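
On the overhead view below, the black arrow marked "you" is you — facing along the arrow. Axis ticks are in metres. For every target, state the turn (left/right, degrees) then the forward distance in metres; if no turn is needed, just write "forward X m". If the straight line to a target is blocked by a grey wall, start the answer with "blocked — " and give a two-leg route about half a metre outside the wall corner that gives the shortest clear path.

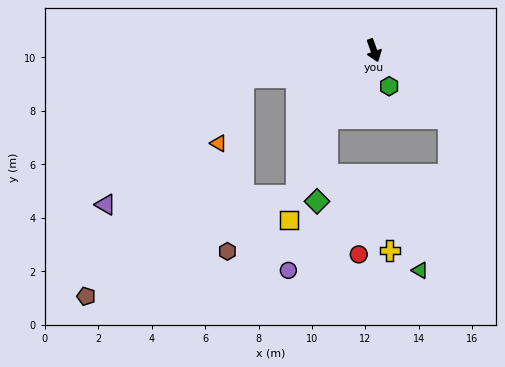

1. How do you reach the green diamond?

blocked — turn right 55°, forward 3.1 m, then turn left 29°, forward 3.1 m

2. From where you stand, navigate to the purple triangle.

blocked — turn right 98°, forward 5.0 m, then turn left 31°, forward 7.0 m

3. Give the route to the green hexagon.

turn left 4°, forward 1.5 m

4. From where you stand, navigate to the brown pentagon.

blocked — turn right 98°, forward 5.0 m, then turn left 43°, forward 10.1 m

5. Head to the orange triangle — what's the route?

blocked — turn right 98°, forward 5.0 m, then turn left 58°, forward 2.6 m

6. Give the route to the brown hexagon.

blocked — turn right 98°, forward 5.0 m, then turn left 73°, forward 6.5 m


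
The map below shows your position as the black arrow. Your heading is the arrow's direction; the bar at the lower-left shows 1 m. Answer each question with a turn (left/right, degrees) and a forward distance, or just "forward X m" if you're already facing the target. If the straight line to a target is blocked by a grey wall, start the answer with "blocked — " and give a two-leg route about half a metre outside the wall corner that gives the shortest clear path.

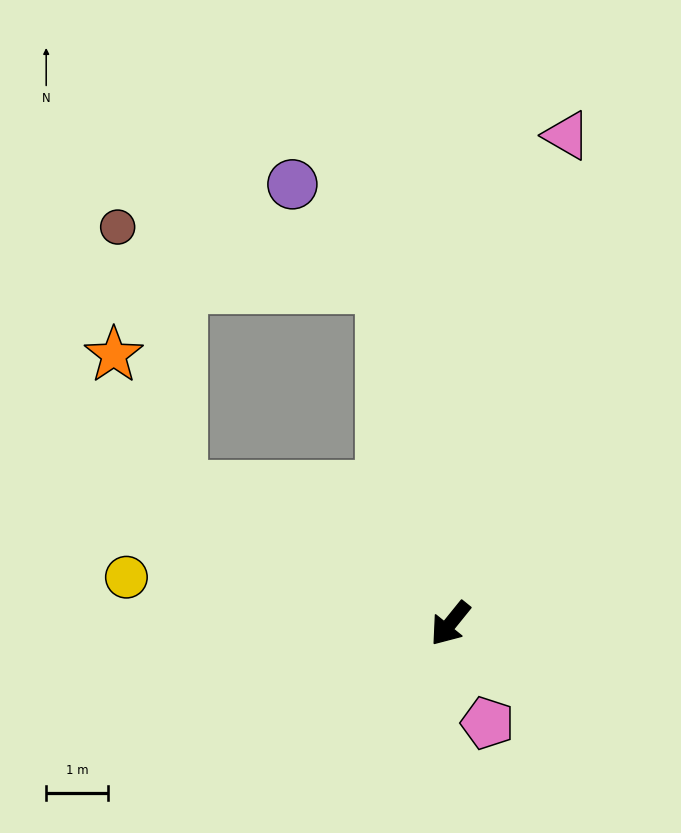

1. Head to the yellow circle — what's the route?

turn right 59°, forward 5.3 m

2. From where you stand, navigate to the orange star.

blocked — turn right 78°, forward 4.9 m, then turn right 36°, forward 2.4 m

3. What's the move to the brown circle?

blocked — turn right 129°, forward 5.6 m, then turn left 65°, forward 4.4 m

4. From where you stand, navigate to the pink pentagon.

turn left 59°, forward 1.7 m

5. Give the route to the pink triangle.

turn right 154°, forward 8.2 m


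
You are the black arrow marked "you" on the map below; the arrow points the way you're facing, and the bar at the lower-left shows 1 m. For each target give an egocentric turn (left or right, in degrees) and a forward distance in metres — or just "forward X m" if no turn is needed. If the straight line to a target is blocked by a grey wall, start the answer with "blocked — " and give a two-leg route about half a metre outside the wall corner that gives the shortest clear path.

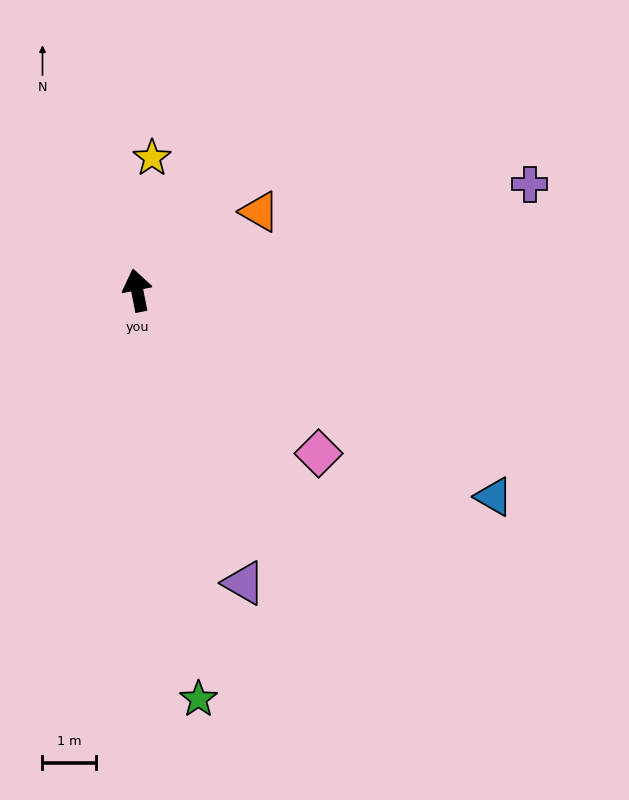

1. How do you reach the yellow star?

turn right 18°, forward 2.5 m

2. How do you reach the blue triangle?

turn right 131°, forward 7.7 m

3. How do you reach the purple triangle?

turn right 171°, forward 5.8 m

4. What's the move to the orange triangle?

turn right 69°, forward 2.7 m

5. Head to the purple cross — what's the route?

turn right 86°, forward 7.6 m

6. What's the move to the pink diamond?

turn right 143°, forward 4.5 m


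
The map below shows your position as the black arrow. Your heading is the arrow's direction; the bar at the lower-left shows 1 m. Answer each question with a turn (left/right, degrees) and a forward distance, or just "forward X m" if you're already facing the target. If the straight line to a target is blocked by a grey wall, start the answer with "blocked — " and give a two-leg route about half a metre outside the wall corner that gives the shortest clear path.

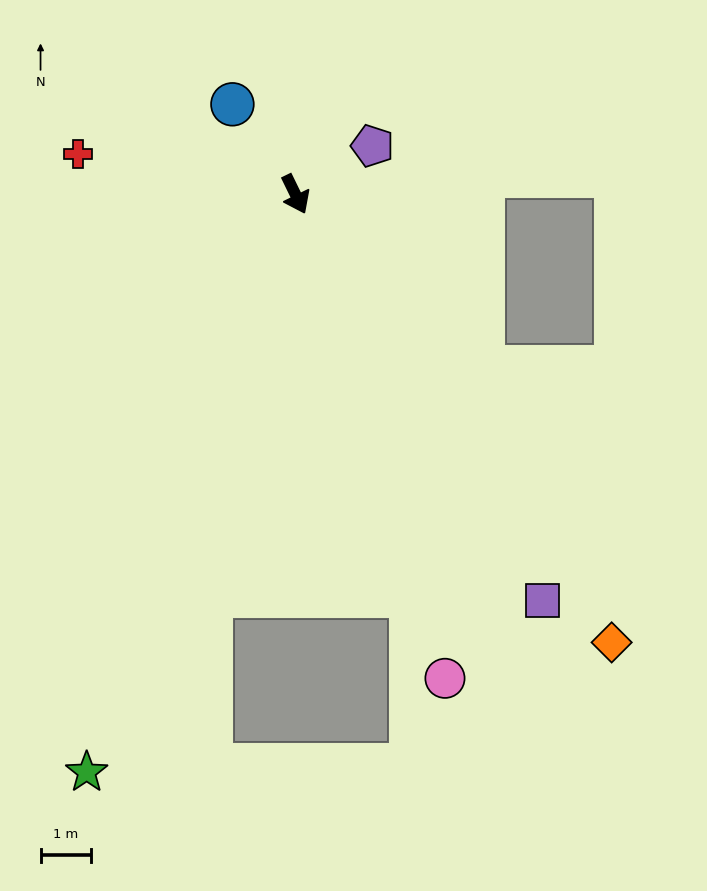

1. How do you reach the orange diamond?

turn left 9°, forward 10.9 m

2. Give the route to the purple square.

turn left 5°, forward 9.5 m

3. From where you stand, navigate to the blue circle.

turn right 171°, forward 2.2 m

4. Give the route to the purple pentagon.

turn left 96°, forward 1.8 m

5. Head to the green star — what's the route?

turn right 46°, forward 12.2 m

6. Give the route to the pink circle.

turn right 9°, forward 10.1 m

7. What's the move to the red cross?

turn right 127°, forward 4.4 m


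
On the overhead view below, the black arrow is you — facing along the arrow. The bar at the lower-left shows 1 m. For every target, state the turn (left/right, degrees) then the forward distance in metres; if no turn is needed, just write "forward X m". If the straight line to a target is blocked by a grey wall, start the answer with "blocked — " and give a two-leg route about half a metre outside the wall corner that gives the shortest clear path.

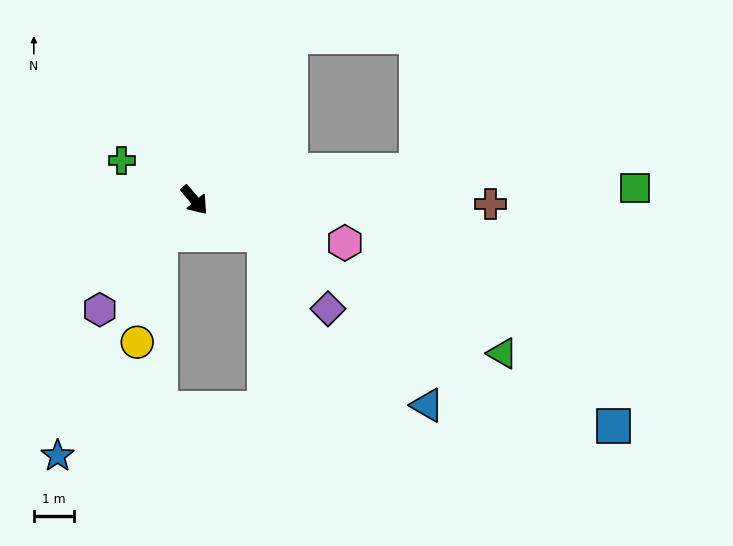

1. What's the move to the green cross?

turn right 159°, forward 2.1 m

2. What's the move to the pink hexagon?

turn left 34°, forward 3.9 m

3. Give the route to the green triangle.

turn left 23°, forward 8.6 m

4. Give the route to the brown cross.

turn left 49°, forward 7.4 m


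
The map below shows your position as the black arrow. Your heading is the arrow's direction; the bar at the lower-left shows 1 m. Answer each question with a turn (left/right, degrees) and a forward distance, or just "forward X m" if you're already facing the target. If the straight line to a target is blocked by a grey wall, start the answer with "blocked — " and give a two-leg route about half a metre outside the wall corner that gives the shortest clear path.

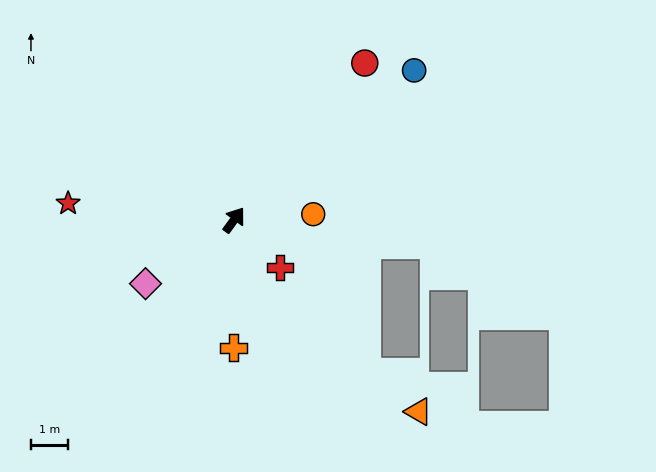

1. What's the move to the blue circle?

turn right 14°, forward 6.4 m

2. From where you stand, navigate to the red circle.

turn right 4°, forward 5.5 m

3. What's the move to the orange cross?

turn right 144°, forward 3.5 m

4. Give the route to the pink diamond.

turn left 162°, forward 3.0 m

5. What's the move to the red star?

turn left 120°, forward 4.5 m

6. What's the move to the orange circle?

turn right 50°, forward 2.2 m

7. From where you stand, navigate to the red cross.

turn right 100°, forward 1.8 m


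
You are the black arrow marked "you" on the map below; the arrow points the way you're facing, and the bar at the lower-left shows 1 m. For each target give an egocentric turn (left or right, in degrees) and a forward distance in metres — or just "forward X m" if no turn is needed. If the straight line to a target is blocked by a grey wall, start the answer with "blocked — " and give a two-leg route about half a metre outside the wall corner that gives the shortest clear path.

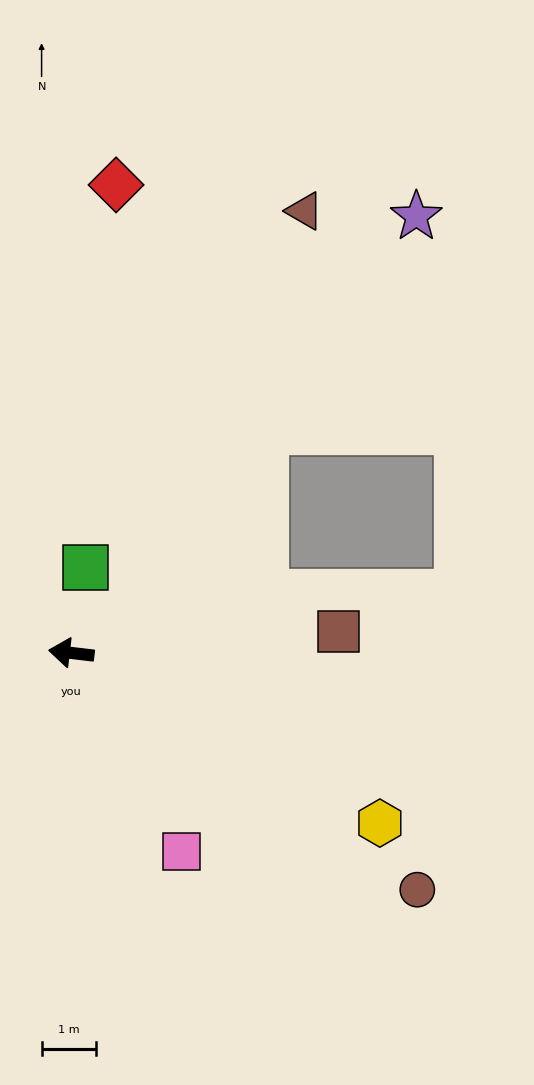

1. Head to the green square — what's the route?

turn right 93°, forward 1.6 m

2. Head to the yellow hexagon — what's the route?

turn left 158°, forward 6.5 m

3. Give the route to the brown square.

turn right 169°, forward 4.9 m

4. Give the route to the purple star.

turn right 122°, forward 10.2 m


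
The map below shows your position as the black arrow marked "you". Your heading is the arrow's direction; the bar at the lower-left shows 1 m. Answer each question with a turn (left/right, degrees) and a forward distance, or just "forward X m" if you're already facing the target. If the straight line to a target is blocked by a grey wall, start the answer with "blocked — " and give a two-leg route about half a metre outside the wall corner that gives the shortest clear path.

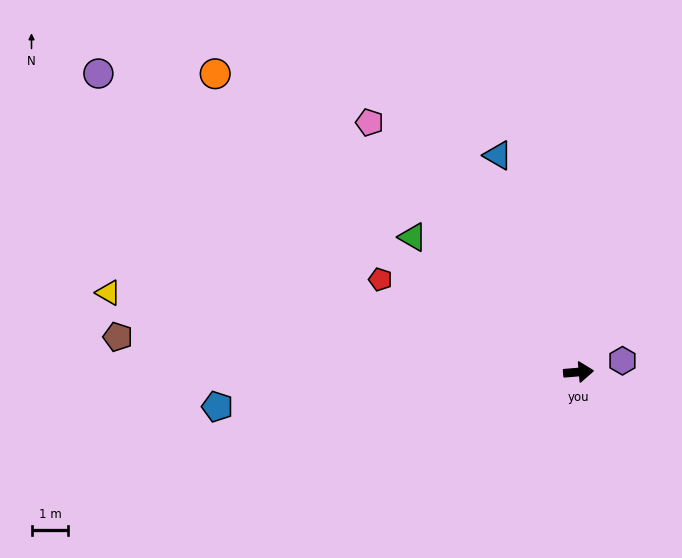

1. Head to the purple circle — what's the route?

turn left 143°, forward 15.3 m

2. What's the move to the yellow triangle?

turn left 166°, forward 12.9 m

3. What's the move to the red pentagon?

turn left 150°, forward 5.9 m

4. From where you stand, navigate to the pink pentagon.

turn left 125°, forward 8.8 m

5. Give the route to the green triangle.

turn left 136°, forward 5.8 m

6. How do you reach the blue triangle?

turn left 106°, forward 6.3 m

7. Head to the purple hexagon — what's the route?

turn left 10°, forward 1.2 m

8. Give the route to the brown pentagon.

turn left 171°, forward 12.5 m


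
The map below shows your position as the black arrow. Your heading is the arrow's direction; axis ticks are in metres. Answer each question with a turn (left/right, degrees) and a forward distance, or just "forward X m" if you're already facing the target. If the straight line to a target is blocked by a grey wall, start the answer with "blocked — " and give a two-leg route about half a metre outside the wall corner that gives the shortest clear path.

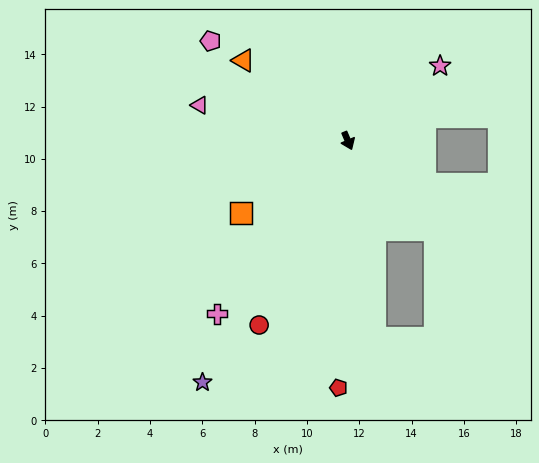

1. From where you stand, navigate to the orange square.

turn right 79°, forward 4.9 m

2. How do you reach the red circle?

turn right 49°, forward 7.8 m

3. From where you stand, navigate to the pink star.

turn left 106°, forward 4.5 m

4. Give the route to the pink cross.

turn right 60°, forward 8.3 m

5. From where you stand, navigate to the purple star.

turn right 54°, forward 10.8 m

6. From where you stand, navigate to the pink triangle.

turn right 126°, forward 5.8 m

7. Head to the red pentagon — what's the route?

turn right 25°, forward 9.5 m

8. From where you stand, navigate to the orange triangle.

turn right 150°, forward 5.0 m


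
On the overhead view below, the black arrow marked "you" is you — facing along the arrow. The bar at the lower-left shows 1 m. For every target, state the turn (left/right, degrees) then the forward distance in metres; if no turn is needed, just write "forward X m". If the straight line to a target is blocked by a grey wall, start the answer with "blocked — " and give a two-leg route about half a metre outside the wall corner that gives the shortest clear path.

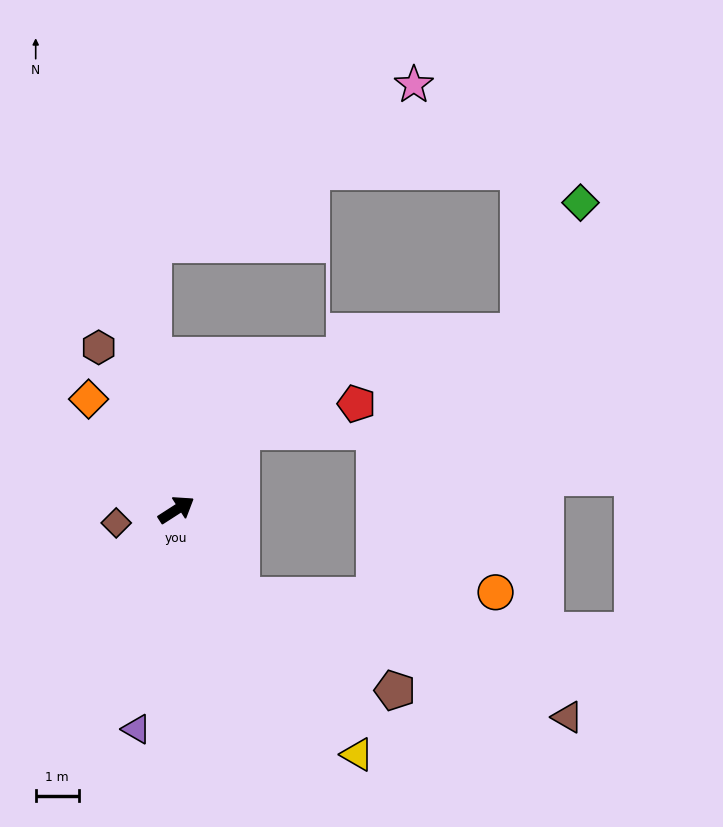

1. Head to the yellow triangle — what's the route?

turn right 86°, forward 7.1 m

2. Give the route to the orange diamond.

turn left 96°, forward 3.3 m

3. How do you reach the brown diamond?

turn left 160°, forward 1.4 m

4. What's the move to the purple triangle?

turn right 133°, forward 5.2 m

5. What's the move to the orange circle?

blocked — turn right 85°, forward 2.5 m, then turn left 53°, forward 5.9 m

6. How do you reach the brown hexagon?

turn left 83°, forward 4.2 m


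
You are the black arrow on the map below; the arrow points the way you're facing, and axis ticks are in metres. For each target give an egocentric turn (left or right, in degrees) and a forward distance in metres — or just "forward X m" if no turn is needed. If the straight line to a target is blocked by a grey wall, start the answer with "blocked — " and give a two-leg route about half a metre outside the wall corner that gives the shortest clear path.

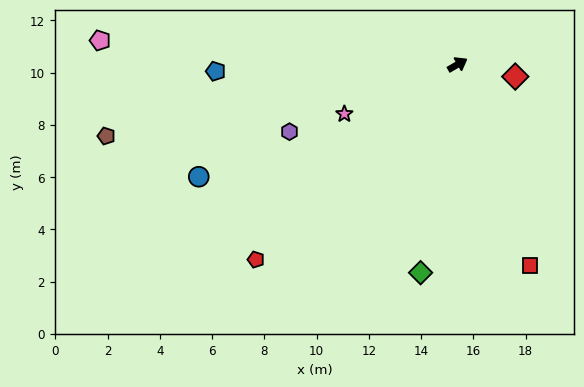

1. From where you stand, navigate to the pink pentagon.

turn left 146°, forward 13.7 m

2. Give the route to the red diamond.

turn right 42°, forward 2.3 m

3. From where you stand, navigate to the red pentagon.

turn right 166°, forward 10.7 m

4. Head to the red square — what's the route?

turn right 100°, forward 8.2 m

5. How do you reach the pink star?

turn left 174°, forward 4.7 m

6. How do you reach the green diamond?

turn right 130°, forward 8.1 m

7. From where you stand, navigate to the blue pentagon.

turn left 152°, forward 9.3 m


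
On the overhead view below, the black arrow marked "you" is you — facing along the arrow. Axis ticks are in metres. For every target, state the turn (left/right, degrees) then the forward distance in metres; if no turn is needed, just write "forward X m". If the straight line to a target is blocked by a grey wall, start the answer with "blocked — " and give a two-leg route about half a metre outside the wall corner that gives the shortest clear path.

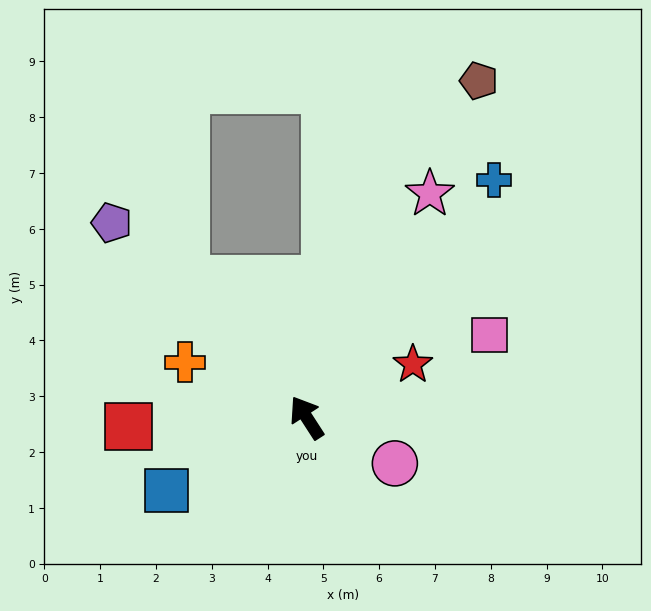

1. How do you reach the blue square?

turn left 85°, forward 2.8 m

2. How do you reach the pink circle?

turn right 150°, forward 1.8 m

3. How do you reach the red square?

turn left 60°, forward 3.2 m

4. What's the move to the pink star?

turn right 62°, forward 4.6 m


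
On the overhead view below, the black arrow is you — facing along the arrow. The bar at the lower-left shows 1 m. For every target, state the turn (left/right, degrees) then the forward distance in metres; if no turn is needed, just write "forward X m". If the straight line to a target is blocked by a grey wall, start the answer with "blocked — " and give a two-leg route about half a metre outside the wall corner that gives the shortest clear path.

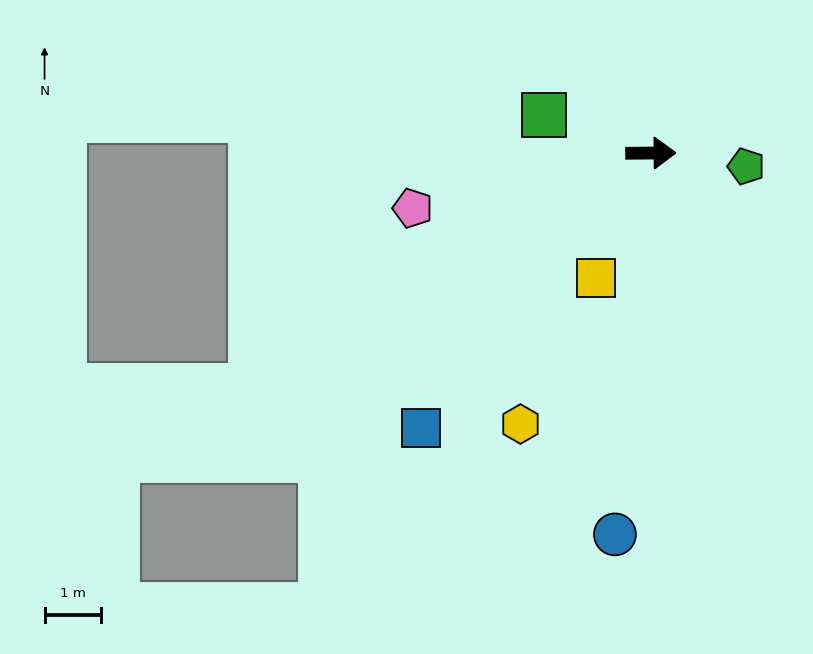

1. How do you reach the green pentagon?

turn right 9°, forward 1.7 m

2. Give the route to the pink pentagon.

turn right 168°, forward 4.3 m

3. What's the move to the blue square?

turn right 130°, forward 6.4 m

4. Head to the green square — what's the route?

turn left 160°, forward 2.0 m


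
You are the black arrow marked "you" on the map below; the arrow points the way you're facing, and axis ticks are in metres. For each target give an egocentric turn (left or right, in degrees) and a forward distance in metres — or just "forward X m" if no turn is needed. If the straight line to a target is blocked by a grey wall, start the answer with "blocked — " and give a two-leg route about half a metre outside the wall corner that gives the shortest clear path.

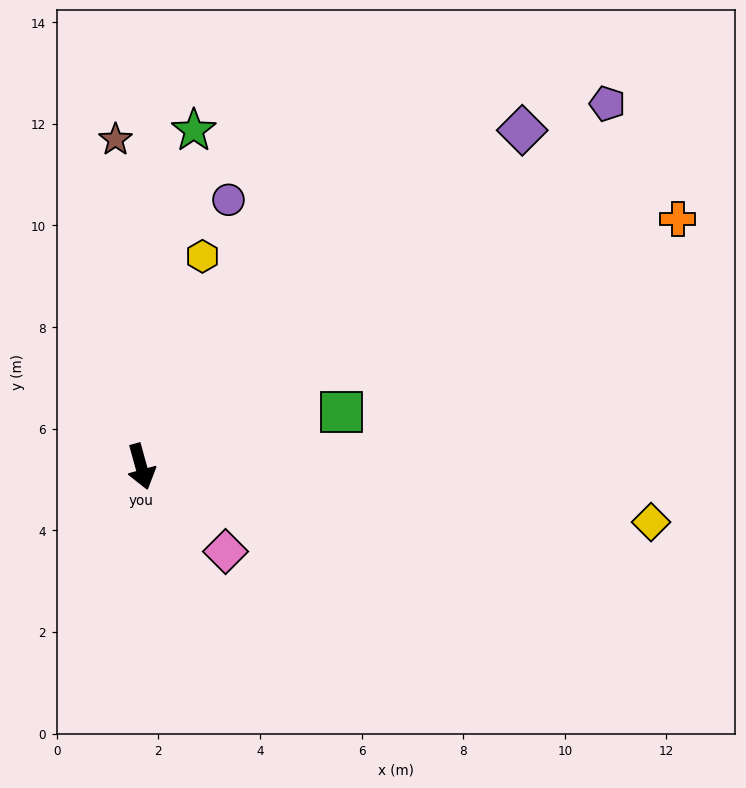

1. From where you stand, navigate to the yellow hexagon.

turn left 148°, forward 4.3 m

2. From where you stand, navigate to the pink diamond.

turn left 29°, forward 2.4 m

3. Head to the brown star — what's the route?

turn left 169°, forward 6.5 m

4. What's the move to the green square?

turn left 90°, forward 4.1 m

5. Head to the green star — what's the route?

turn left 156°, forward 6.7 m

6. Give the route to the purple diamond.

turn left 116°, forward 10.0 m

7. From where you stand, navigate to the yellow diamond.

turn left 68°, forward 10.1 m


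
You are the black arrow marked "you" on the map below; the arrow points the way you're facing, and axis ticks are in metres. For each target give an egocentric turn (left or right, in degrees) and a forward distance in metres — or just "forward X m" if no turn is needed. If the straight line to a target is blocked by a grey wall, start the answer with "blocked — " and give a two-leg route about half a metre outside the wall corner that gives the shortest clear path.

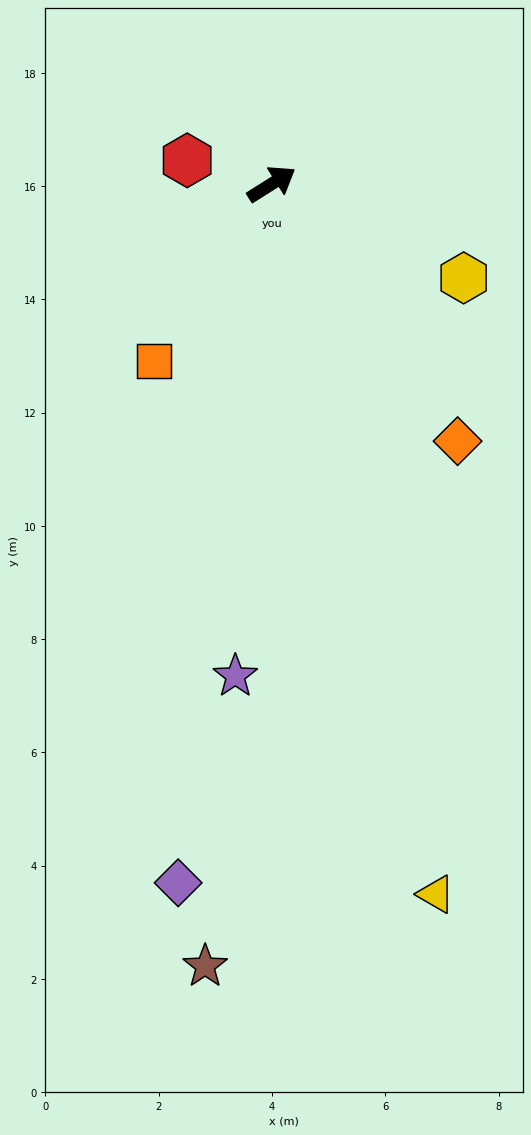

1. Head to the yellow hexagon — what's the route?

turn right 58°, forward 3.8 m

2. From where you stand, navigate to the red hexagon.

turn left 132°, forward 1.5 m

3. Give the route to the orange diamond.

turn right 86°, forward 5.6 m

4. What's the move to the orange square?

turn right 156°, forward 3.8 m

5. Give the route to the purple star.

turn right 126°, forward 8.7 m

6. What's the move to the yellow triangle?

turn right 109°, forward 12.9 m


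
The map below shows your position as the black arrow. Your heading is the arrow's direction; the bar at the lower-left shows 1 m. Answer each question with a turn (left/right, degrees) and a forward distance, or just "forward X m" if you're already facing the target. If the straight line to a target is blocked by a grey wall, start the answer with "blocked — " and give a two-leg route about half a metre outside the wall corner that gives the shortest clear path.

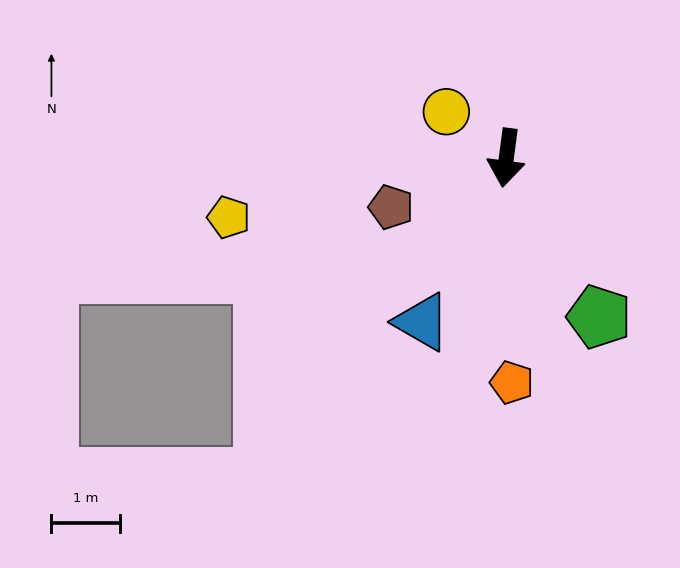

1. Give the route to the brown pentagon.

turn right 59°, forward 1.8 m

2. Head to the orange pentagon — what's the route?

turn left 9°, forward 3.3 m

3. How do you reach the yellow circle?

turn right 120°, forward 1.1 m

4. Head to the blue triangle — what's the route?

turn right 20°, forward 2.7 m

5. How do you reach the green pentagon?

turn left 38°, forward 2.7 m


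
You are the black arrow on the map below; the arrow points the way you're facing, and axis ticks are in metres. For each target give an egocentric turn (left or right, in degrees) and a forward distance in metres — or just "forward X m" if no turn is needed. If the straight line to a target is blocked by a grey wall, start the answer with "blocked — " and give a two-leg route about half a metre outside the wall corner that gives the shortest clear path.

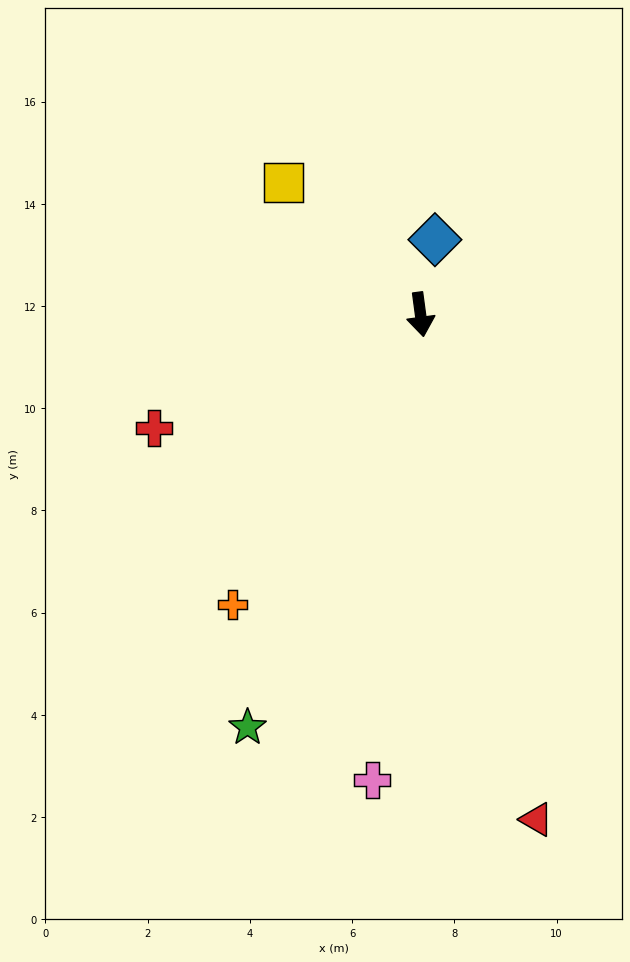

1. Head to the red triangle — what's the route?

turn left 5°, forward 10.1 m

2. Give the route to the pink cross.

turn right 14°, forward 9.2 m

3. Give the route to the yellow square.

turn right 142°, forward 3.7 m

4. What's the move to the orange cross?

turn right 41°, forward 6.8 m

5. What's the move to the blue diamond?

turn left 161°, forward 1.5 m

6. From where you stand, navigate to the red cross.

turn right 75°, forward 5.7 m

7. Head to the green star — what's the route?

turn right 30°, forward 8.8 m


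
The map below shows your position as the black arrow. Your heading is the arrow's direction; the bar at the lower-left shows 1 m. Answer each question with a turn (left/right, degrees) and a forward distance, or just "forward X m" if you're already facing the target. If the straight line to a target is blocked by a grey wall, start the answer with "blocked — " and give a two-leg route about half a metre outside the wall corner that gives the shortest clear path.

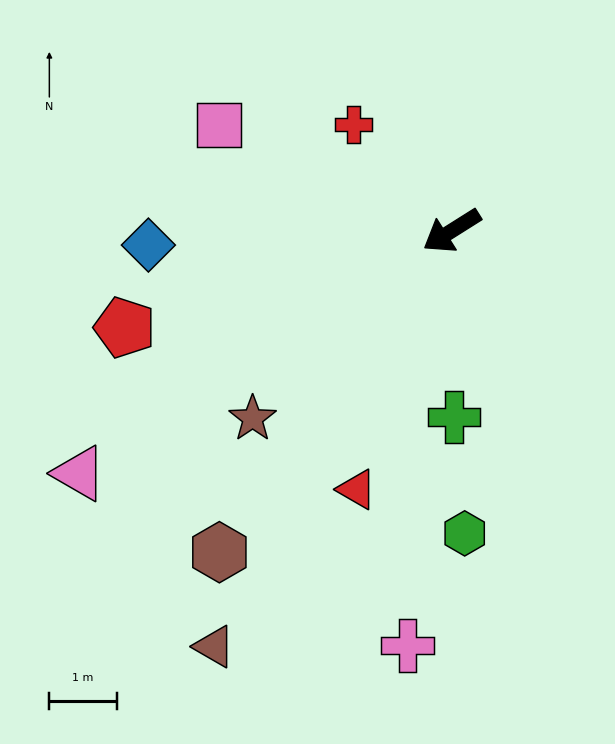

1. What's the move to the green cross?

turn left 59°, forward 2.8 m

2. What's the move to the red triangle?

turn left 38°, forward 4.1 m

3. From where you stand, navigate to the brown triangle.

turn left 28°, forward 7.1 m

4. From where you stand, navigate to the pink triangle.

forward 6.6 m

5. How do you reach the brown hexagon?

turn left 22°, forward 5.9 m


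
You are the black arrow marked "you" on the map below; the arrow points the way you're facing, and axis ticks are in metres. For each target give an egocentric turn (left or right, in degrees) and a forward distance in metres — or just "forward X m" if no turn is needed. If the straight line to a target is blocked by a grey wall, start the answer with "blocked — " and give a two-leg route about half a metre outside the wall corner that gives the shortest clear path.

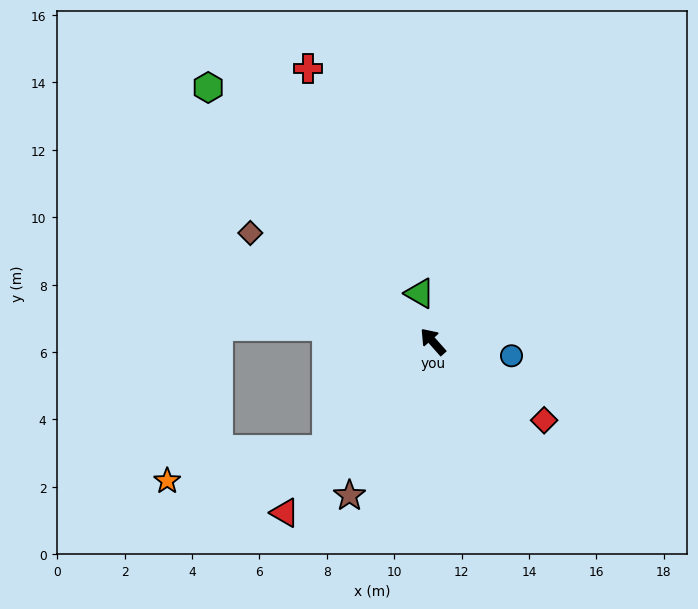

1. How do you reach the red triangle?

turn left 98°, forward 6.7 m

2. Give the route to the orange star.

blocked — turn left 94°, forward 4.5 m, then turn right 34°, forward 4.8 m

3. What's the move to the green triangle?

turn right 26°, forward 1.5 m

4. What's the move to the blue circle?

turn right 142°, forward 2.4 m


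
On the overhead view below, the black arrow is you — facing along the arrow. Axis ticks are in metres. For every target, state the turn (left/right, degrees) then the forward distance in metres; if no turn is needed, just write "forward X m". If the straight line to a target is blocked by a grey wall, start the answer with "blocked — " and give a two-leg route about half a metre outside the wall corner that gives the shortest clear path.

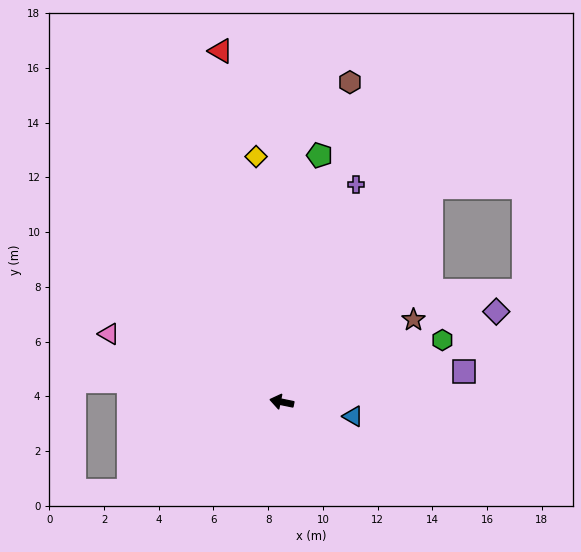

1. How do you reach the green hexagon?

turn right 147°, forward 6.3 m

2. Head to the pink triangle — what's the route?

turn right 10°, forward 6.8 m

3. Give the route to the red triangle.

turn right 69°, forward 13.0 m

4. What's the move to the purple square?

turn right 159°, forward 6.8 m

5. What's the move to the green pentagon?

turn right 87°, forward 9.1 m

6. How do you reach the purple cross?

turn right 97°, forward 8.4 m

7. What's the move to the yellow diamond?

turn right 72°, forward 9.0 m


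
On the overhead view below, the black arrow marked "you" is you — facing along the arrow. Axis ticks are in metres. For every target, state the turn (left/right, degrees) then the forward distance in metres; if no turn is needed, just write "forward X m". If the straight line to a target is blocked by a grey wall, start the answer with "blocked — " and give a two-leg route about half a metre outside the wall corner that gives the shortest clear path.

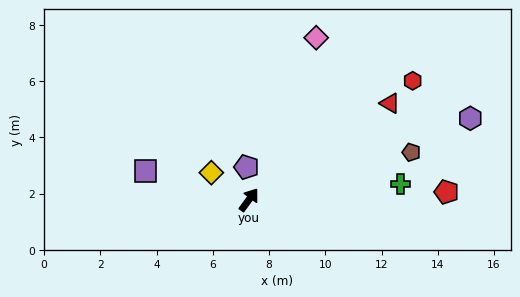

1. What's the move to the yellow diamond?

turn left 90°, forward 1.6 m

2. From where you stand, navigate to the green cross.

turn right 48°, forward 5.4 m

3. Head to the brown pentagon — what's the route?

turn right 38°, forward 6.0 m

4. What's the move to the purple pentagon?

turn left 40°, forward 1.2 m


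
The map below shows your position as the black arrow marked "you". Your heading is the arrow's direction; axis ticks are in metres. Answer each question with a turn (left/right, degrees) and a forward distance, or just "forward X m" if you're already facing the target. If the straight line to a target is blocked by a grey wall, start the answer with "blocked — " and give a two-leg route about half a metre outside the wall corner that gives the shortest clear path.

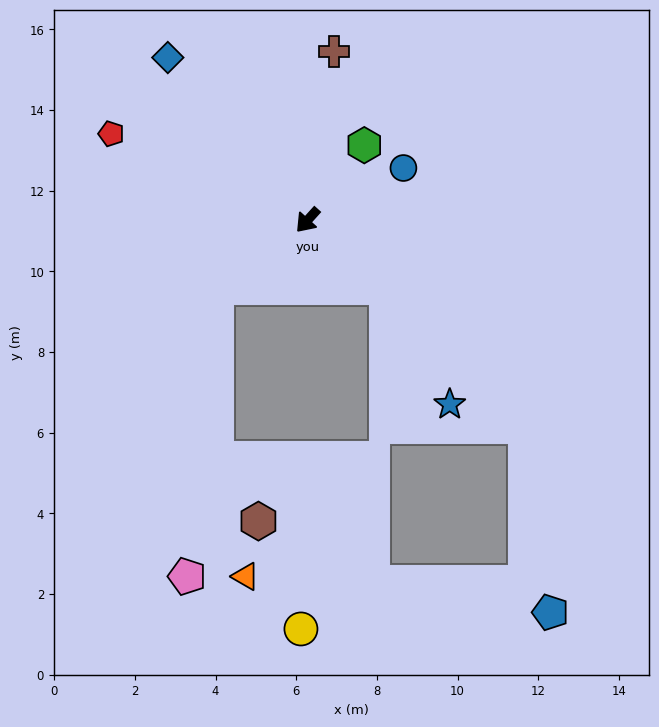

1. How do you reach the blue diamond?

turn right 97°, forward 5.3 m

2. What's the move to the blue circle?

turn left 161°, forward 2.7 m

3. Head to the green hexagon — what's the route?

turn right 175°, forward 2.3 m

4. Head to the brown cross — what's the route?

turn right 147°, forward 4.2 m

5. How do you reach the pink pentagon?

blocked — turn right 11°, forward 2.8 m, then turn left 47°, forward 7.2 m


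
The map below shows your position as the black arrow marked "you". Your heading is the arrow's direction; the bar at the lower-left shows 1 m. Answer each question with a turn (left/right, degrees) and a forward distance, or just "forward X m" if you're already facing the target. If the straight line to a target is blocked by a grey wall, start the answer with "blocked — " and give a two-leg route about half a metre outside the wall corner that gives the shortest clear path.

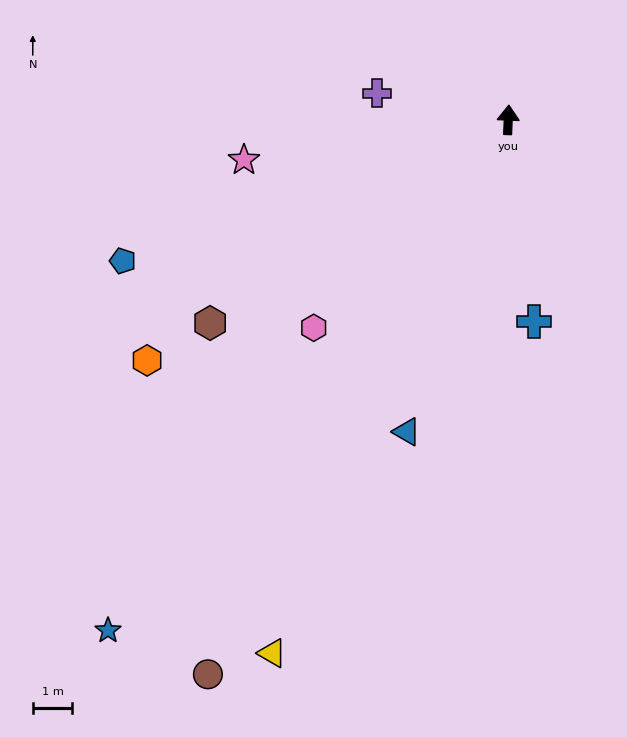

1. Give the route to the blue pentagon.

turn left 113°, forward 10.4 m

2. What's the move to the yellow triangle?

turn left 159°, forward 14.8 m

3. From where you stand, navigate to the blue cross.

turn right 170°, forward 5.1 m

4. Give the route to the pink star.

turn left 101°, forward 6.8 m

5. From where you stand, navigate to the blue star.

turn left 144°, forward 16.4 m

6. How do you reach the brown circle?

turn left 154°, forward 16.0 m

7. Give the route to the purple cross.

turn left 81°, forward 3.4 m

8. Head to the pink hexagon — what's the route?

turn left 139°, forward 7.2 m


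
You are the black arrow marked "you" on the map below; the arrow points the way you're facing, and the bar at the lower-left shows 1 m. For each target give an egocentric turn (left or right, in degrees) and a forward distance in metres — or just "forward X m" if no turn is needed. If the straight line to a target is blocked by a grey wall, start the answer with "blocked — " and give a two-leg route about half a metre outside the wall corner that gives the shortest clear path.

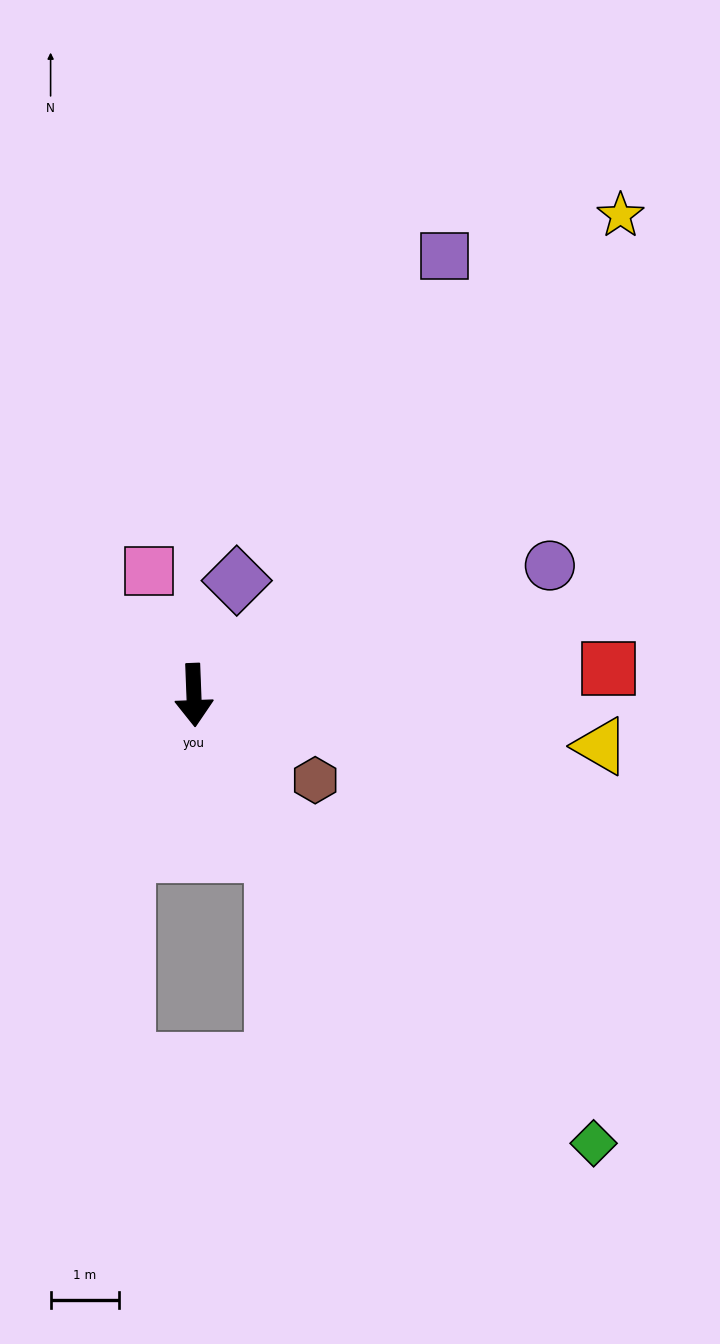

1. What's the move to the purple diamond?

turn left 157°, forward 1.8 m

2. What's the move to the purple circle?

turn left 108°, forward 5.5 m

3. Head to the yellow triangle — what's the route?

turn left 81°, forward 6.0 m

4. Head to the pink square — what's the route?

turn right 162°, forward 1.9 m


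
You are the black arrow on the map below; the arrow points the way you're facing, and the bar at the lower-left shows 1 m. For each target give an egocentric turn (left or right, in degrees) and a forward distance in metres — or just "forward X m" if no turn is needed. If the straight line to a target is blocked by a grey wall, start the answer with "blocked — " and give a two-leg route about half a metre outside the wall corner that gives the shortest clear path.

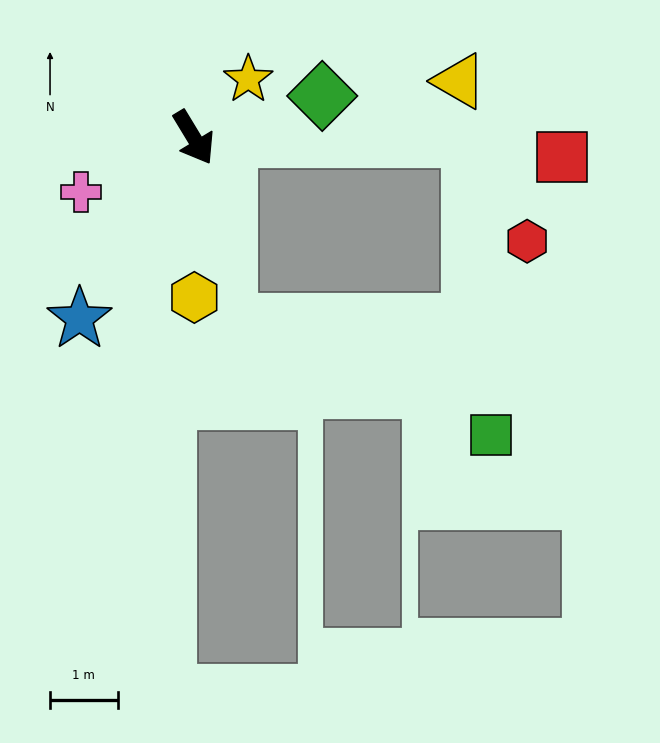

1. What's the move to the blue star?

turn right 63°, forward 3.2 m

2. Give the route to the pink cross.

turn right 95°, forward 1.8 m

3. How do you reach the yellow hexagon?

turn right 31°, forward 2.4 m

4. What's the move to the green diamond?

turn left 77°, forward 2.0 m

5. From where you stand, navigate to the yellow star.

turn left 106°, forward 1.2 m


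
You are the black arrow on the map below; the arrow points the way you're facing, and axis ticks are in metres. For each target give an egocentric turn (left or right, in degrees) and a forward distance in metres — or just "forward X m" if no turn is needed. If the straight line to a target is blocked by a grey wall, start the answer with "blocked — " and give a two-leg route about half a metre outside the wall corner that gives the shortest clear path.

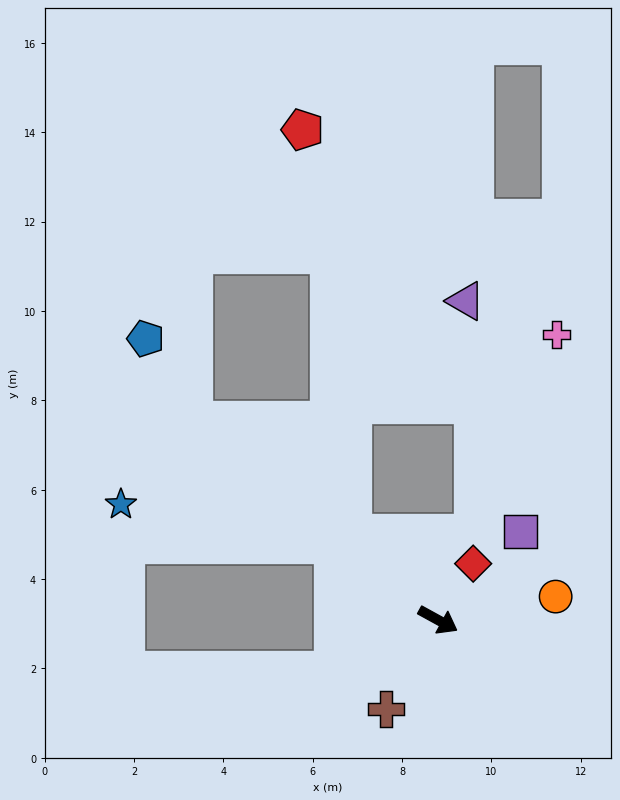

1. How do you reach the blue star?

blocked — turn left 173°, forward 2.9 m, then turn left 25°, forward 4.8 m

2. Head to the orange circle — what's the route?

turn left 40°, forward 2.7 m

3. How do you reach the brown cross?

turn right 92°, forward 2.3 m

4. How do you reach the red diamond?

turn left 87°, forward 1.5 m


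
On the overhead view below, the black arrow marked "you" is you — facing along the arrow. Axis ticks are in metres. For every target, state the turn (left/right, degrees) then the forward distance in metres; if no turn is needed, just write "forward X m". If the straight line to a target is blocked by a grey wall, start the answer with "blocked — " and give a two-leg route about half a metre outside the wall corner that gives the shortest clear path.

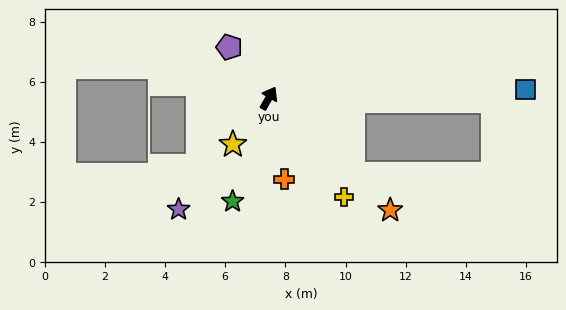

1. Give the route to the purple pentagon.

turn left 68°, forward 2.1 m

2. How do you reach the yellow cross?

turn right 113°, forward 4.1 m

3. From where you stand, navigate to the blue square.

turn right 58°, forward 8.5 m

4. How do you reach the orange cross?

turn right 140°, forward 2.7 m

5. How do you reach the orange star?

turn right 103°, forward 5.5 m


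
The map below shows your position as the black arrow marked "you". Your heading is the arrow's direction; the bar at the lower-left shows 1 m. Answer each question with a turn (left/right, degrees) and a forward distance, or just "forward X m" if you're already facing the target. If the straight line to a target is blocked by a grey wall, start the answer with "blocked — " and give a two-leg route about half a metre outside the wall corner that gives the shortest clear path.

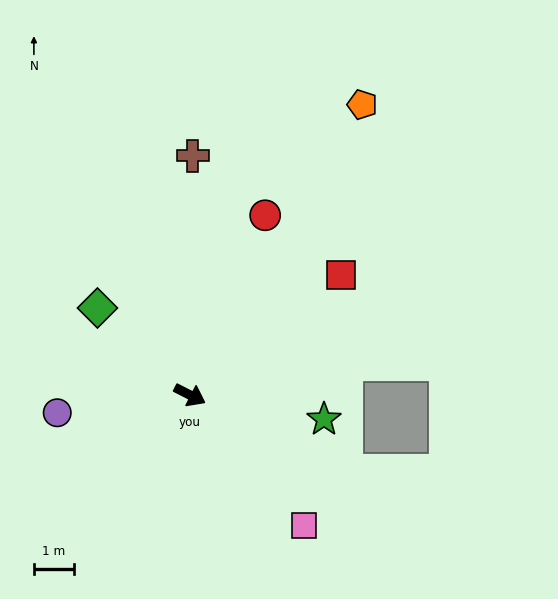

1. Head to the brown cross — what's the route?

turn left 116°, forward 5.9 m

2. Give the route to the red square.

turn left 66°, forward 4.8 m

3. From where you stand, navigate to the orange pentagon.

turn left 86°, forward 8.4 m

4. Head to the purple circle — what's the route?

turn right 145°, forward 3.3 m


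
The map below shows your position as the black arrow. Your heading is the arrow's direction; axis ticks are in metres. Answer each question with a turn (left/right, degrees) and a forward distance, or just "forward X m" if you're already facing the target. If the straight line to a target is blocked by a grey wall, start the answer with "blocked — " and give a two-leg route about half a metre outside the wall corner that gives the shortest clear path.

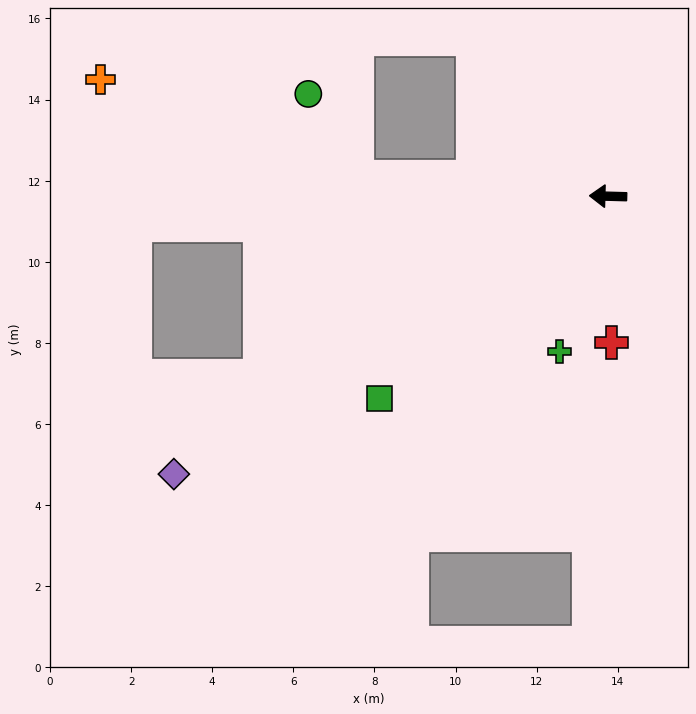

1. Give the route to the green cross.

turn left 74°, forward 4.0 m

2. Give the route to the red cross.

turn left 93°, forward 3.6 m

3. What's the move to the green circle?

blocked — turn right 3°, forward 6.2 m, then turn right 55°, forward 2.4 m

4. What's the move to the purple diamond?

turn left 34°, forward 12.7 m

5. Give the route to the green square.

turn left 43°, forward 7.5 m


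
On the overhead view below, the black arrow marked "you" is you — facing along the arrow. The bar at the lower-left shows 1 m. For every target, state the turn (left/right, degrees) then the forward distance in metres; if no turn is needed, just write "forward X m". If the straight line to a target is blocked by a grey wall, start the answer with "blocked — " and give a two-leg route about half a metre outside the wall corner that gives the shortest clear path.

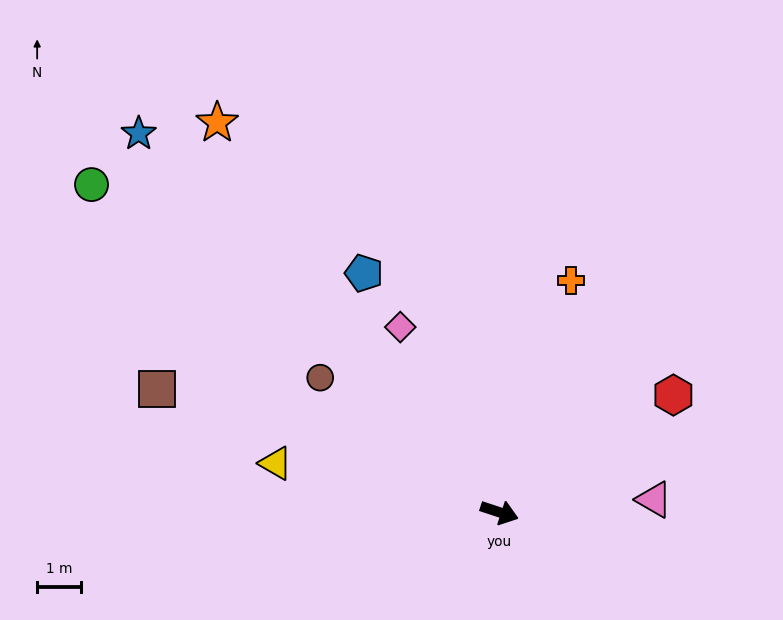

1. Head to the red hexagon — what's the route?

turn left 52°, forward 4.8 m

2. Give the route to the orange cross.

turn left 91°, forward 5.5 m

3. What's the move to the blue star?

turn left 152°, forward 11.9 m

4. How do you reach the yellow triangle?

turn right 174°, forward 5.2 m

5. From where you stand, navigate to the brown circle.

turn left 161°, forward 5.1 m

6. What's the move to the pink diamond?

turn left 136°, forward 4.8 m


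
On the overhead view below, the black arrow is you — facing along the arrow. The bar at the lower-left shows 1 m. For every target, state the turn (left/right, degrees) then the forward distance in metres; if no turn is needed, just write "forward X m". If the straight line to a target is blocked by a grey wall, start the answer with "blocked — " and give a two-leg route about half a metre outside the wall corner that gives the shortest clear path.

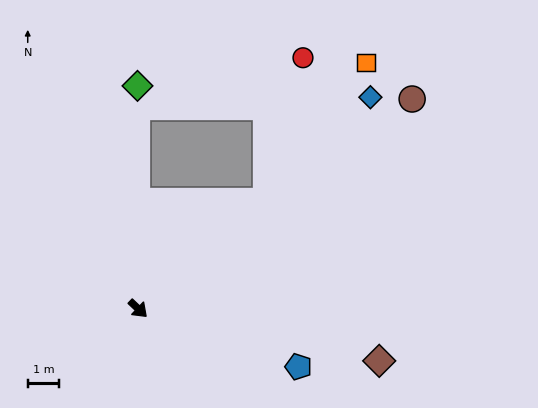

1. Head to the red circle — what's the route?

blocked — turn left 84°, forward 5.4 m, then turn left 35°, forward 4.7 m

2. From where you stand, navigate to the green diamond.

turn left 134°, forward 7.1 m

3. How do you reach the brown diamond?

turn left 31°, forward 7.9 m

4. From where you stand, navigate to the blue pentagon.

turn left 24°, forward 5.5 m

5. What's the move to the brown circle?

turn left 81°, forward 11.0 m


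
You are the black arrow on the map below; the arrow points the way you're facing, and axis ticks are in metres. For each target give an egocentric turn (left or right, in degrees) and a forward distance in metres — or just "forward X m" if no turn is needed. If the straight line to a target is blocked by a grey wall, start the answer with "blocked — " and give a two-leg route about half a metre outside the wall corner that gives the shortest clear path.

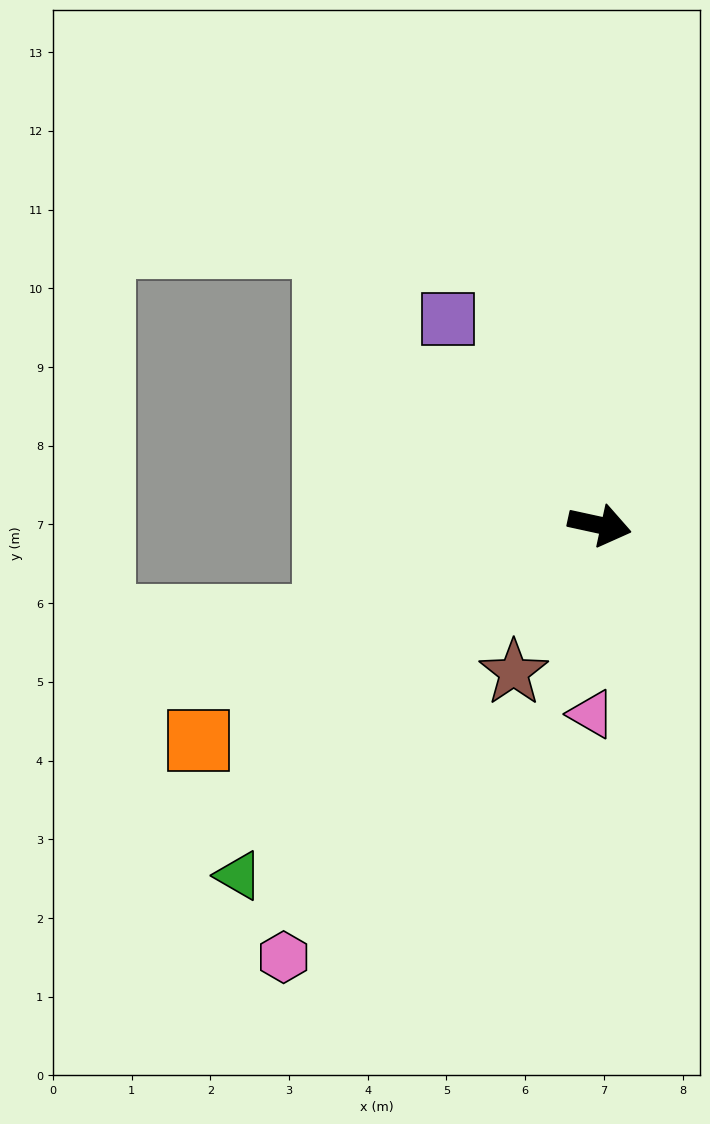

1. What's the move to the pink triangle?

turn right 80°, forward 2.4 m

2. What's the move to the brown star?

turn right 108°, forward 2.2 m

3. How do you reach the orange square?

turn right 140°, forward 5.8 m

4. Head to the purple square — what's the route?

turn left 139°, forward 3.3 m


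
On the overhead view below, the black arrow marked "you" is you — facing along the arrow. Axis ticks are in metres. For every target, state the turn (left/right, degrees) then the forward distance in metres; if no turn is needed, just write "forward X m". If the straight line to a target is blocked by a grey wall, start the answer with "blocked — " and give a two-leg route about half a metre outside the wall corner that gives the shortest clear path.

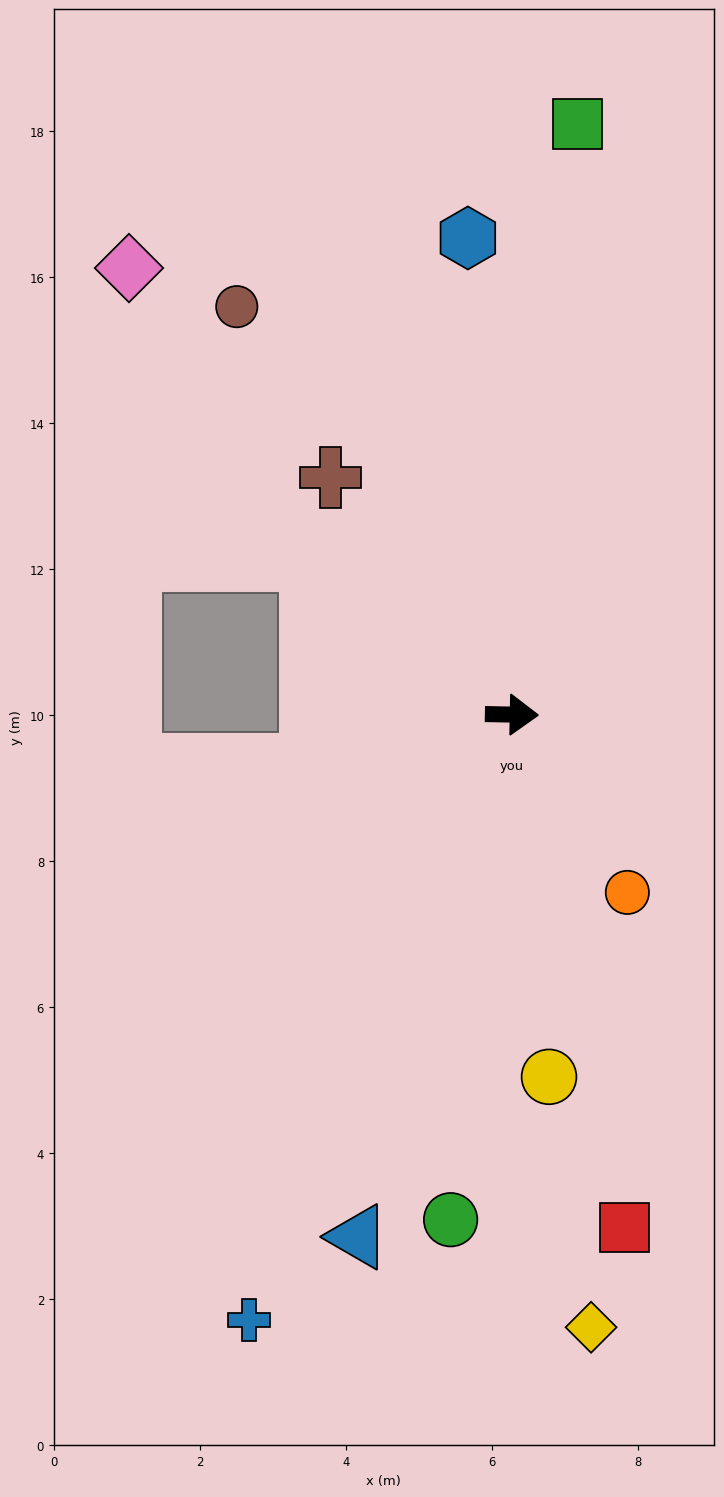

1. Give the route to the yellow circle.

turn right 83°, forward 5.0 m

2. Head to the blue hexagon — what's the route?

turn left 96°, forward 6.6 m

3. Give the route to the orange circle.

turn right 56°, forward 2.9 m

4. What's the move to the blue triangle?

turn right 105°, forward 7.5 m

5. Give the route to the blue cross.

turn right 112°, forward 9.0 m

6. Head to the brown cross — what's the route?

turn left 129°, forward 4.1 m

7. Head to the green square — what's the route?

turn left 85°, forward 8.1 m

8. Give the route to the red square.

turn right 76°, forward 7.2 m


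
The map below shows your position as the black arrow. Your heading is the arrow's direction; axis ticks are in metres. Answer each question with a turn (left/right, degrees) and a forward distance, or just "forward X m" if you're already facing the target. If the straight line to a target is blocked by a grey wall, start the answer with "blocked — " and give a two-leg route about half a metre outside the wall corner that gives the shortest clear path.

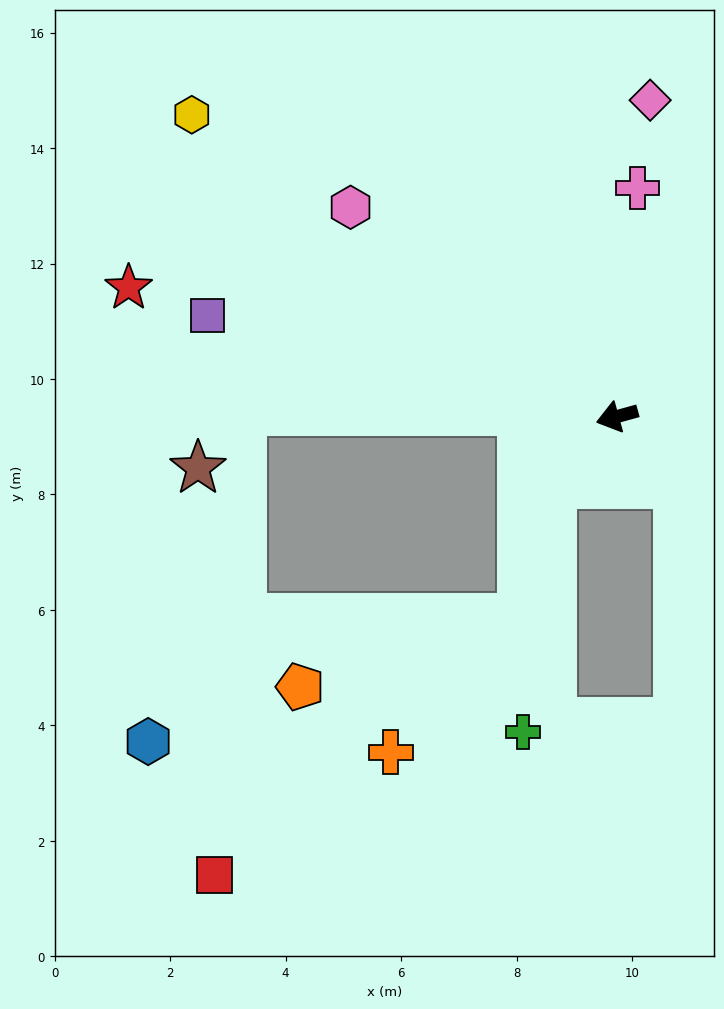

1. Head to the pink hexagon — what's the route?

turn right 54°, forward 5.9 m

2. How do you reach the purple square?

turn right 29°, forward 7.3 m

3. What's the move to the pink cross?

turn right 111°, forward 4.0 m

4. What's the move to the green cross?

blocked — turn left 31°, forward 1.6 m, then turn left 37°, forward 4.3 m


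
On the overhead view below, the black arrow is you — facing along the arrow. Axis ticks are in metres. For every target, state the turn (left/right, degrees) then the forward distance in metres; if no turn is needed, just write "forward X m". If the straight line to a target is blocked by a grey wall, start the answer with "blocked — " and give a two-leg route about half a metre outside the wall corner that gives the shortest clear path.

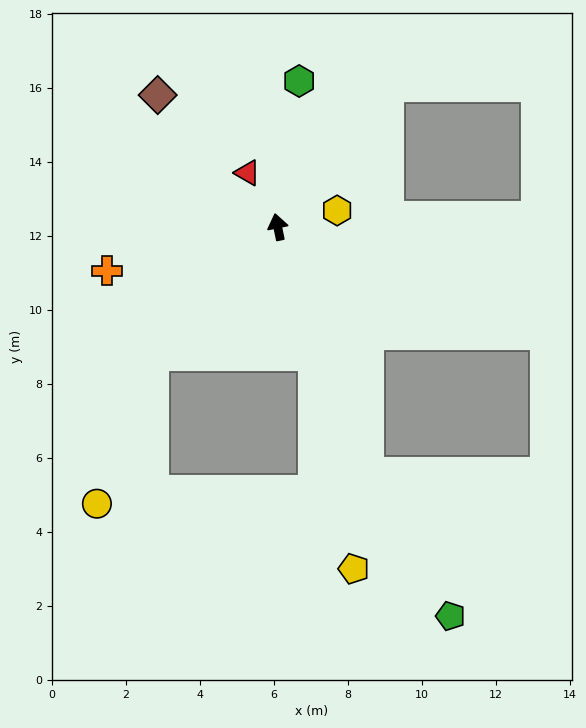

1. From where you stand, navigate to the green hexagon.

turn right 20°, forward 4.0 m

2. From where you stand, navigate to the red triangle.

turn left 18°, forward 1.7 m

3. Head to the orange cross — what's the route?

turn left 93°, forward 4.8 m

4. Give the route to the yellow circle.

blocked — turn left 124°, forward 4.8 m, then turn left 24°, forward 4.3 m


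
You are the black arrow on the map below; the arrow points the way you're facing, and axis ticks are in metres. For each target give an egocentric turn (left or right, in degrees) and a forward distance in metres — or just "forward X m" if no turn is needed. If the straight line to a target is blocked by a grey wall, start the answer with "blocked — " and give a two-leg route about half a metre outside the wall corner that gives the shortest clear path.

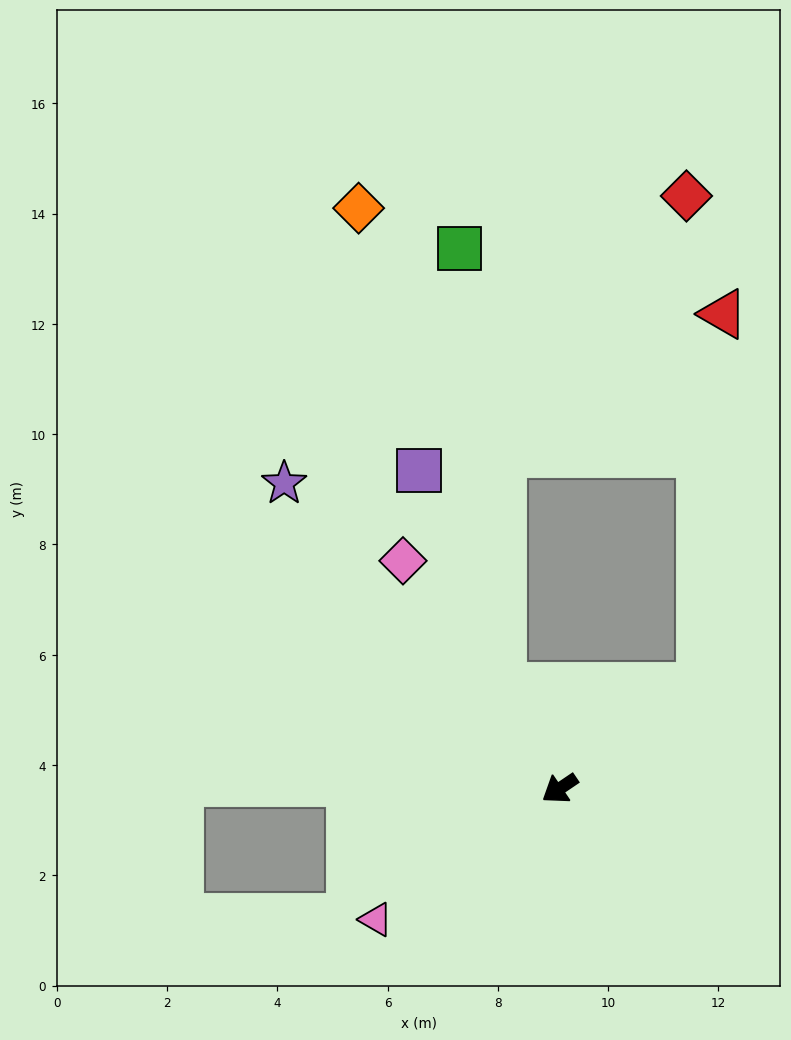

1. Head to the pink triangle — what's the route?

forward 4.1 m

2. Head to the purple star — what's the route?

turn right 82°, forward 7.5 m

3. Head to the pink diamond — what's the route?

turn right 90°, forward 5.0 m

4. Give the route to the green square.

blocked — turn right 95°, forward 2.1 m, then turn right 23°, forward 8.0 m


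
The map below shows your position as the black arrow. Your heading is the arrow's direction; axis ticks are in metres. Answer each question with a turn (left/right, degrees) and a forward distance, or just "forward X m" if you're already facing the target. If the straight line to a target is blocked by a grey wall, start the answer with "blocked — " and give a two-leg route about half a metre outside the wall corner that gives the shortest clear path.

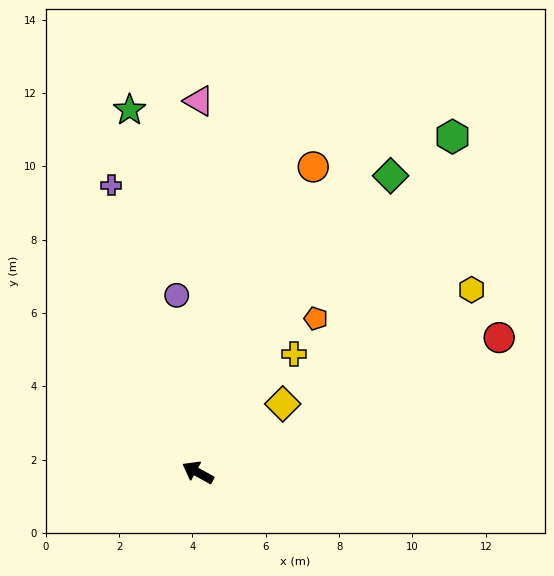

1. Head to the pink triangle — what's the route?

turn right 61°, forward 10.1 m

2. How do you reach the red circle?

turn right 127°, forward 9.0 m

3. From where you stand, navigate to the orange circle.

turn right 82°, forward 8.9 m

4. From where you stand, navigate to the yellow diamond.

turn right 112°, forward 3.0 m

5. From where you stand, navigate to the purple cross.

turn right 44°, forward 8.2 m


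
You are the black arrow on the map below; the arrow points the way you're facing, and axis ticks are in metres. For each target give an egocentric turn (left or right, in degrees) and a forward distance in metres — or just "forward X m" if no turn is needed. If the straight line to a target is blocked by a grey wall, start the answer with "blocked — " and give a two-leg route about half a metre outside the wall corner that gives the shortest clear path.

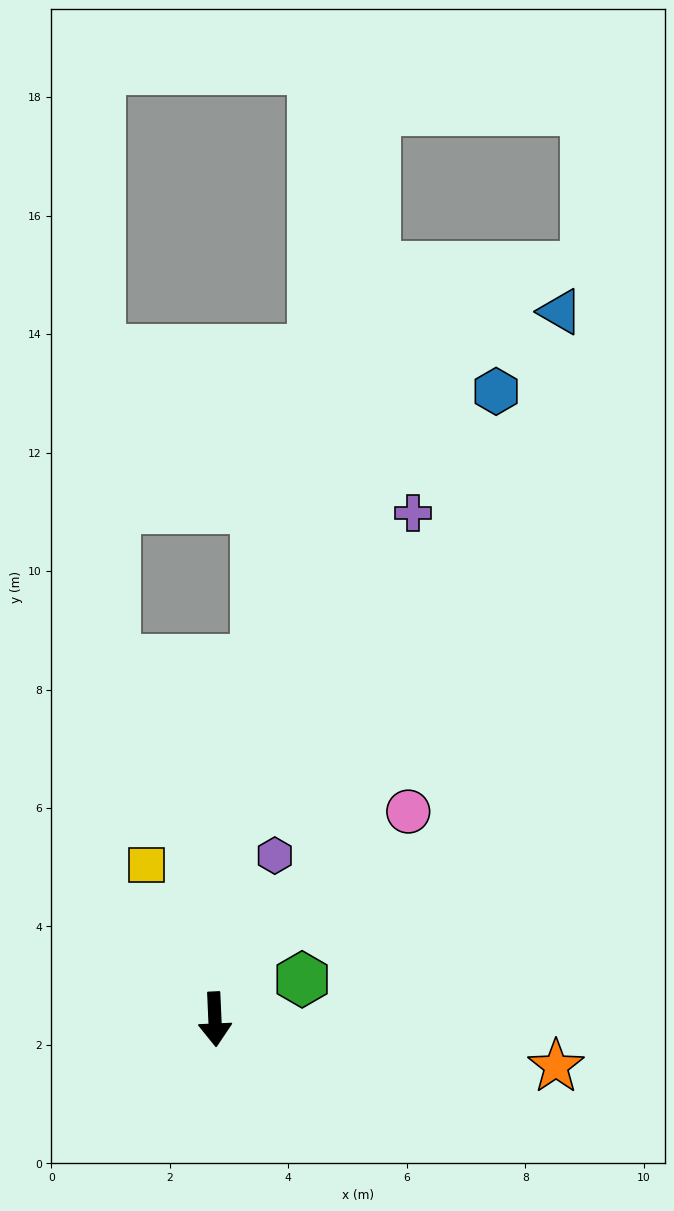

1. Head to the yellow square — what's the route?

turn right 159°, forward 2.8 m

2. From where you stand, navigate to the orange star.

turn left 80°, forward 5.8 m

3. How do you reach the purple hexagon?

turn left 157°, forward 2.9 m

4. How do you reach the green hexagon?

turn left 112°, forward 1.6 m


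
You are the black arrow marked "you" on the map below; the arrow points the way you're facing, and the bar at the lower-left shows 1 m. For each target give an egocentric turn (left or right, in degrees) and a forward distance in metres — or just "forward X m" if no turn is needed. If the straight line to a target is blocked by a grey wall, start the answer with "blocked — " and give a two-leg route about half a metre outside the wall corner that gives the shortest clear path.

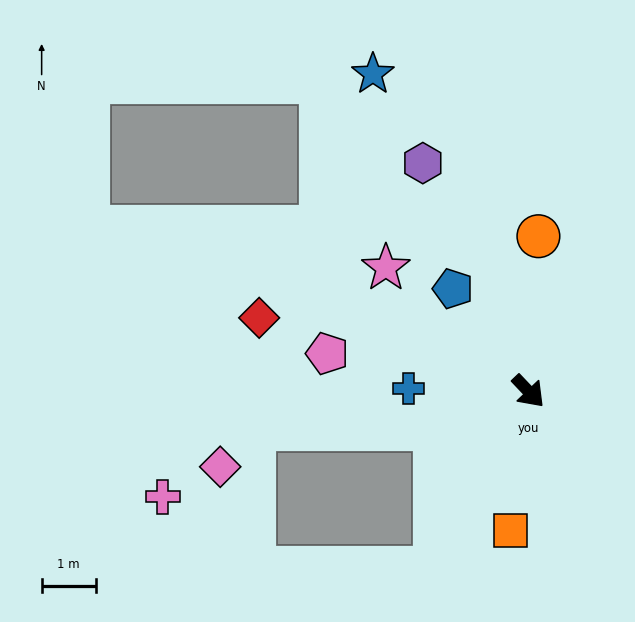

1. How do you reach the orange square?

turn right 51°, forward 2.6 m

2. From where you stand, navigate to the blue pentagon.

turn left 173°, forward 2.4 m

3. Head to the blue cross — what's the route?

turn right 135°, forward 2.2 m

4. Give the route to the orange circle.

turn left 133°, forward 2.9 m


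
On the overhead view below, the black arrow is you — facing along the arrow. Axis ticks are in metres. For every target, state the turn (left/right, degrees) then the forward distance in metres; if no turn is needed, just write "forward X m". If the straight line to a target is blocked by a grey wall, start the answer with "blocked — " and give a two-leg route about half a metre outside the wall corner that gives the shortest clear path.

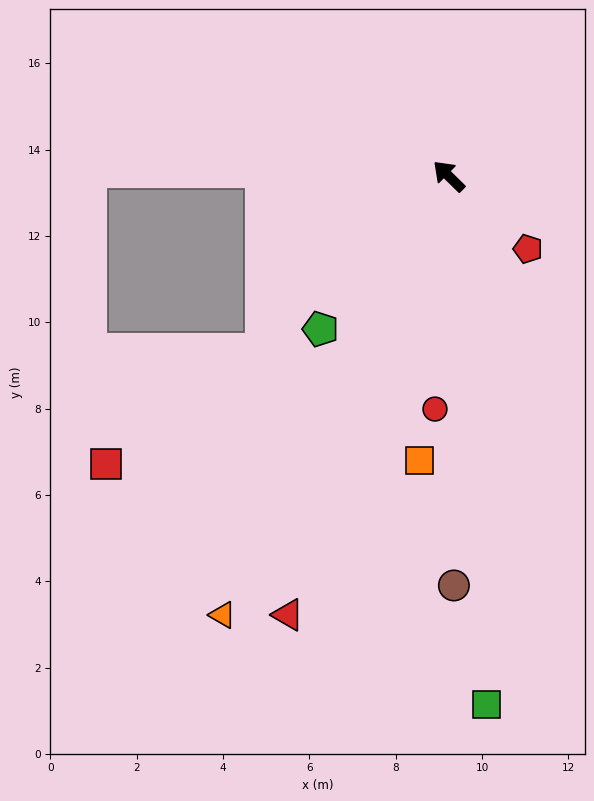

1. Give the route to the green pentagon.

turn left 94°, forward 4.6 m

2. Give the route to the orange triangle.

turn left 107°, forward 11.4 m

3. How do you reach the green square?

turn left 139°, forward 12.3 m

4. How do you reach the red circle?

turn left 131°, forward 5.4 m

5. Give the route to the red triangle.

turn left 114°, forward 10.8 m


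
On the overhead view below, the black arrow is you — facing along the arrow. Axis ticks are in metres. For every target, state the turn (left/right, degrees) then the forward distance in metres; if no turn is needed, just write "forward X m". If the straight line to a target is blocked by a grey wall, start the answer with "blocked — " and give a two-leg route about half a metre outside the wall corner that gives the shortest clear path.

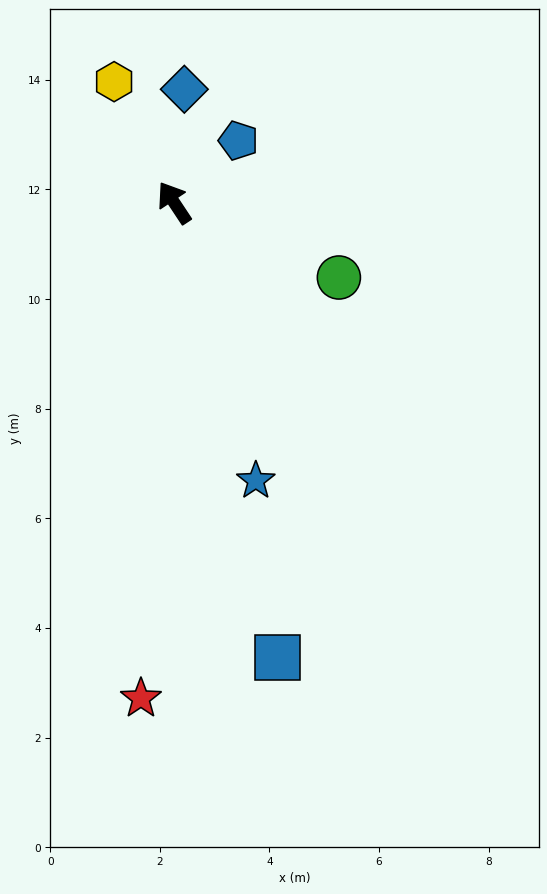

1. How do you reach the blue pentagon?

turn right 80°, forward 1.6 m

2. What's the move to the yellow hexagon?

turn right 7°, forward 2.5 m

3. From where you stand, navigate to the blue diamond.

turn right 39°, forward 2.1 m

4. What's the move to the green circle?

turn right 148°, forward 3.3 m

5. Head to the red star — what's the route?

turn left 143°, forward 9.1 m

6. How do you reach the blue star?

turn left 163°, forward 5.3 m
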